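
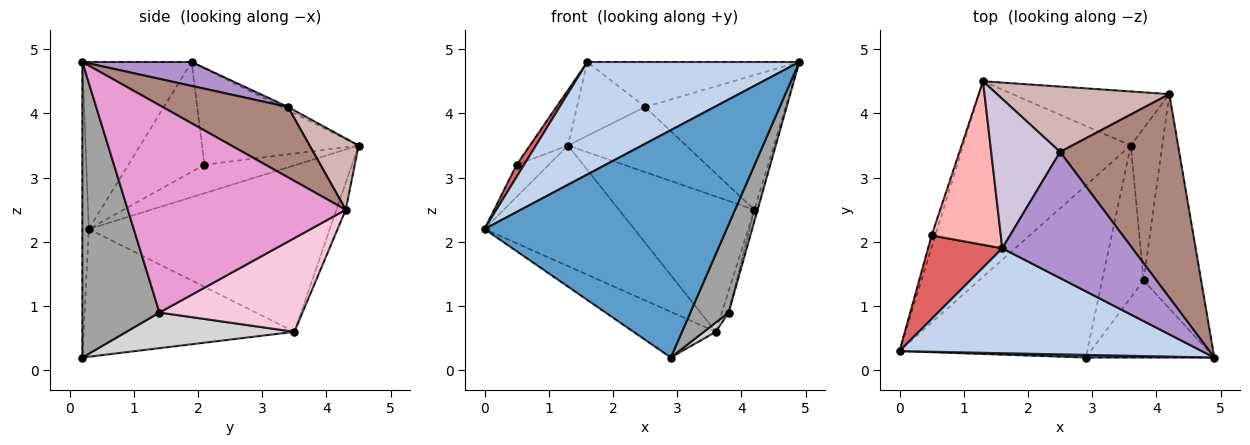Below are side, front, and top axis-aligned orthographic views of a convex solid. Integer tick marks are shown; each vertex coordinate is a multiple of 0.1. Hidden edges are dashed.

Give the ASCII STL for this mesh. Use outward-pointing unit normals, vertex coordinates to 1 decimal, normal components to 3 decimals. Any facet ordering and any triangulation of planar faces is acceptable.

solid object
 facet normal -0.027 -1.000 0.012
  outer loop
   vertex 2.9 0.2 0.2
   vertex 4.9 0.2 4.8
   vertex 0.0 0.3 2.2
  endloop
 endfacet
 facet normal -0.353 -0.684 0.638
  outer loop
   vertex 1.6 1.9 4.8
   vertex 0.0 0.3 2.2
   vertex 4.9 0.2 4.8
  endloop
 endfacet
 facet normal -0.645 0.401 -0.650
  outer loop
   vertex 3.6 3.5 0.6
   vertex 0.0 0.3 2.2
   vertex 1.3 4.5 3.5
  endloop
 endfacet
 facet normal -0.550 0.214 -0.808
  outer loop
   vertex 3.6 3.5 0.6
   vertex 2.9 0.2 0.2
   vertex 0.0 0.3 2.2
  endloop
 endfacet
 facet normal -0.064 0.927 -0.370
  outer loop
   vertex 3.6 3.5 0.6
   vertex 1.3 4.5 3.5
   vertex 4.2 4.3 2.5
  endloop
 endfacet
 facet normal -0.937 0.327 -0.121
  outer loop
   vertex 0.5 2.1 3.2
   vertex 1.3 4.5 3.5
   vertex 0.0 0.3 2.2
  endloop
 endfacet
 facet normal -0.826 -0.080 0.558
  outer loop
   vertex 0.5 2.1 3.2
   vertex 0.0 0.3 2.2
   vertex 1.6 1.9 4.8
  endloop
 endfacet
 facet normal -0.797 0.194 0.572
  outer loop
   vertex 0.5 2.1 3.2
   vertex 1.6 1.9 4.8
   vertex 1.3 4.5 3.5
  endloop
 endfacet
 facet normal 0.170 0.331 0.928
  outer loop
   vertex 2.5 3.4 4.1
   vertex 1.6 1.9 4.8
   vertex 4.9 0.2 4.8
  endloop
 endfacet
 facet normal -0.042 0.443 0.896
  outer loop
   vertex 2.5 3.4 4.1
   vertex 1.3 4.5 3.5
   vertex 1.6 1.9 4.8
  endloop
 endfacet
 facet normal 0.442 0.495 0.748
  outer loop
   vertex 2.5 3.4 4.1
   vertex 4.9 0.2 4.8
   vertex 4.2 4.3 2.5
  endloop
 endfacet
 facet normal 0.281 0.677 0.680
  outer loop
   vertex 2.5 3.4 4.1
   vertex 4.2 4.3 2.5
   vertex 1.3 4.5 3.5
  endloop
 endfacet
 facet normal 0.964 0.015 -0.267
  outer loop
   vertex 3.8 1.4 0.9
   vertex 4.2 4.3 2.5
   vertex 4.9 0.2 4.8
  endloop
 endfacet
 facet normal 0.947 0.045 -0.318
  outer loop
   vertex 3.8 1.4 0.9
   vertex 3.6 3.5 0.6
   vertex 4.2 4.3 2.5
  endloop
 endfacet
 facet normal 0.835 -0.414 -0.363
  outer loop
   vertex 3.8 1.4 0.9
   vertex 4.9 0.2 4.8
   vertex 2.9 0.2 0.2
  endloop
 endfacet
 facet normal 0.651 -0.046 -0.758
  outer loop
   vertex 3.8 1.4 0.9
   vertex 2.9 0.2 0.2
   vertex 3.6 3.5 0.6
  endloop
 endfacet
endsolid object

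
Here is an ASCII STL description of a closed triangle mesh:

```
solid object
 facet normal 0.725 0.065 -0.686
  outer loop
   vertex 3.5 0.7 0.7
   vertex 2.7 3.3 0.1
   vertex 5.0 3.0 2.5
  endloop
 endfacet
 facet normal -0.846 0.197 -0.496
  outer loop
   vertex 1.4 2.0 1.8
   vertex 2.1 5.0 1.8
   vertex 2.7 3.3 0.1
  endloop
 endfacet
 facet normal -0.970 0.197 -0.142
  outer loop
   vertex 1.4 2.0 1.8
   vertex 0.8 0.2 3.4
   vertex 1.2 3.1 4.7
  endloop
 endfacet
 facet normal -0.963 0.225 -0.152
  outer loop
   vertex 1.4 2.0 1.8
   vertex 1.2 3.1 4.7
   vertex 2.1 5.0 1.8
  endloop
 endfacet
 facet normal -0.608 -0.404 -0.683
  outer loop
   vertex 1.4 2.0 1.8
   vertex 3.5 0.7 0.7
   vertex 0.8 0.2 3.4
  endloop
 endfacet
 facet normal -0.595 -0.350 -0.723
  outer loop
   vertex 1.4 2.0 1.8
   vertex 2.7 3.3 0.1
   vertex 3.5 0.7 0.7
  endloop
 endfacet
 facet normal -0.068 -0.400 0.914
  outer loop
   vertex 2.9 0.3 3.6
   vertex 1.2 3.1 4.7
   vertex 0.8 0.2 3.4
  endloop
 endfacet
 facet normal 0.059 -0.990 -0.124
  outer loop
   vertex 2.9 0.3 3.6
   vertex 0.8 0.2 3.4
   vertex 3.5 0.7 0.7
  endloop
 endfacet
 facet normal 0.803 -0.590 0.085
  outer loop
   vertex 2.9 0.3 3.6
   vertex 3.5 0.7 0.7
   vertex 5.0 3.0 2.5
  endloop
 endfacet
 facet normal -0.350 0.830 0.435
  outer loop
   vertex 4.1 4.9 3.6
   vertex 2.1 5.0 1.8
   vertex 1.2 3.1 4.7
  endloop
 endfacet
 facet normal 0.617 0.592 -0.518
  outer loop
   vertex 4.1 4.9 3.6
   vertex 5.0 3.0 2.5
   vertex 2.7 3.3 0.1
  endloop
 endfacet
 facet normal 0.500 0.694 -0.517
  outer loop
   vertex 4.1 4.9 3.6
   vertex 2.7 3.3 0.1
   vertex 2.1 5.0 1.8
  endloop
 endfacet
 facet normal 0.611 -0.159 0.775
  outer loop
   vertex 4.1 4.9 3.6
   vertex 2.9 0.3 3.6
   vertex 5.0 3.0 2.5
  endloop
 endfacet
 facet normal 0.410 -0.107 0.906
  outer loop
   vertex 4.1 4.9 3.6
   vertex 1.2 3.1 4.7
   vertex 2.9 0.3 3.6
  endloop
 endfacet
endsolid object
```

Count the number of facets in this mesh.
14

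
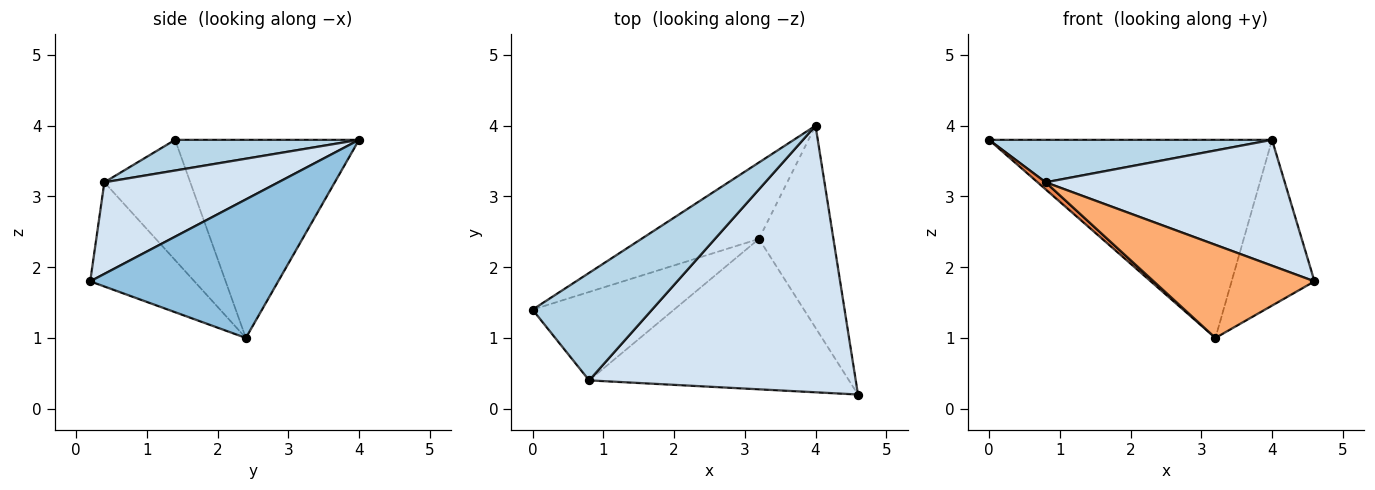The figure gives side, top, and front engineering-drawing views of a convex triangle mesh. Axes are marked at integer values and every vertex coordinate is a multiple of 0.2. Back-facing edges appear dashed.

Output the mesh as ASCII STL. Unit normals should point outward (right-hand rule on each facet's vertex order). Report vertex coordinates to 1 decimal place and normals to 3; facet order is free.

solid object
 facet normal -0.519 0.798 -0.308
  outer loop
   vertex 3.2 2.4 1.0
   vertex 0.0 1.4 3.8
   vertex 4.0 4.0 3.8
  endloop
 endfacet
 facet normal 0.821 0.362 -0.441
  outer loop
   vertex 3.2 2.4 1.0
   vertex 4.0 4.0 3.8
   vertex 4.6 0.2 1.8
  endloop
 endfacet
 facet normal 0.232 -0.357 0.905
  outer loop
   vertex 0.8 0.4 3.2
   vertex 4.0 4.0 3.8
   vertex 0.0 1.4 3.8
  endloop
 endfacet
 facet normal 0.297 -0.408 0.864
  outer loop
   vertex 0.8 0.4 3.2
   vertex 4.6 0.2 1.8
   vertex 4.0 4.0 3.8
  endloop
 endfacet
 facet normal -0.646 -0.061 -0.761
  outer loop
   vertex 0.8 0.4 3.2
   vertex 0.0 1.4 3.8
   vertex 3.2 2.4 1.0
  endloop
 endfacet
 facet normal -0.323 -0.498 -0.805
  outer loop
   vertex 0.8 0.4 3.2
   vertex 3.2 2.4 1.0
   vertex 4.6 0.2 1.8
  endloop
 endfacet
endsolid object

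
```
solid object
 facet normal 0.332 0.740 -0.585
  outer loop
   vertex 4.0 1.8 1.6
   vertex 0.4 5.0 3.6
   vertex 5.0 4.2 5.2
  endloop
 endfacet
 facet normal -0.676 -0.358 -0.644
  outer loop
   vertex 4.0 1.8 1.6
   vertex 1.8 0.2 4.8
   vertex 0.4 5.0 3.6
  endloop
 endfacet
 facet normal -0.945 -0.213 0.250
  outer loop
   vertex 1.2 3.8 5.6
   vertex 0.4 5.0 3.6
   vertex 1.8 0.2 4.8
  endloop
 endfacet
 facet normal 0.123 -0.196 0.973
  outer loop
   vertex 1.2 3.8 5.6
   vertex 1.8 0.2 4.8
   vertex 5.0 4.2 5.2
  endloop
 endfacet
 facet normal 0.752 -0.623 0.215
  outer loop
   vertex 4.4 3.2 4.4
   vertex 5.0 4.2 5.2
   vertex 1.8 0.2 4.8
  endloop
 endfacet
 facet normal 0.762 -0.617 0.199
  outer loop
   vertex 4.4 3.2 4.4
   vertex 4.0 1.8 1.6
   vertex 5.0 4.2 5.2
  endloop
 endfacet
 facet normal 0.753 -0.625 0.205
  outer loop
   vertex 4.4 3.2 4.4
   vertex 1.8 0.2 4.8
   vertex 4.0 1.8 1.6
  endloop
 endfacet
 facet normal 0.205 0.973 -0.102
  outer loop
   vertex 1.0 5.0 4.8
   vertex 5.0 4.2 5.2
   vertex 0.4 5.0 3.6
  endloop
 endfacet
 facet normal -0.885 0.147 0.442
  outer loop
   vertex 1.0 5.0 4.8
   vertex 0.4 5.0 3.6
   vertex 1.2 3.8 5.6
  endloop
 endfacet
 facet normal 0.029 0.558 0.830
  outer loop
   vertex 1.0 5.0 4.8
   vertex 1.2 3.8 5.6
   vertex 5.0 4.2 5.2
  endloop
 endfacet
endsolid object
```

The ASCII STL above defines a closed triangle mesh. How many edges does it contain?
15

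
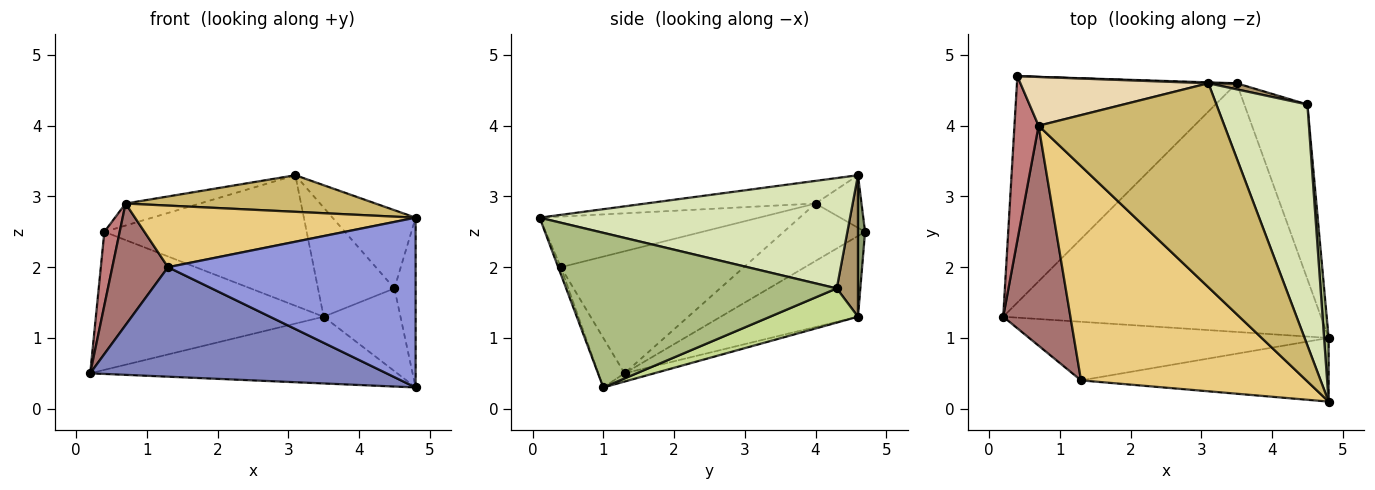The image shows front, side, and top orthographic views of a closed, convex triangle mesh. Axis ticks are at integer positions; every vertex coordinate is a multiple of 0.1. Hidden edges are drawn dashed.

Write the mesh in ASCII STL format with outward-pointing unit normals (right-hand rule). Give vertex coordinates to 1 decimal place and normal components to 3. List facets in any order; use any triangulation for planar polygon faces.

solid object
 facet normal -0.025 0.259 -0.966
  outer loop
   vertex 3.5 4.6 1.3
   vertex 4.8 1.0 0.3
   vertex 0.2 1.3 0.5
  endloop
 endfacet
 facet normal -0.078 -0.879 -0.470
  outer loop
   vertex 1.3 0.4 2.0
   vertex 0.2 1.3 0.5
   vertex 4.8 1.0 0.3
  endloop
 endfacet
 facet normal -0.010 -0.936 -0.351
  outer loop
   vertex 1.3 0.4 2.0
   vertex 4.8 1.0 0.3
   vertex 4.8 0.1 2.7
  endloop
 endfacet
 facet normal -0.299 0.497 -0.815
  outer loop
   vertex 0.4 4.7 2.5
   vertex 3.5 4.6 1.3
   vertex 0.2 1.3 0.5
  endloop
 endfacet
 facet normal 0.035 0.999 0.007
  outer loop
   vertex 0.4 4.7 2.5
   vertex 3.1 4.6 3.3
   vertex 3.5 4.6 1.3
  endloop
 endfacet
 facet normal 0.997 0.078 0.029
  outer loop
   vertex 4.5 4.3 1.7
   vertex 4.8 0.1 2.7
   vertex 4.8 1.0 0.3
  endloop
 endfacet
 facet normal 0.440 0.384 -0.812
  outer loop
   vertex 4.5 4.3 1.7
   vertex 4.8 1.0 0.3
   vertex 3.5 4.6 1.3
  endloop
 endfacet
 facet normal 0.755 0.202 0.623
  outer loop
   vertex 4.5 4.3 1.7
   vertex 3.1 4.6 3.3
   vertex 4.8 0.1 2.7
  endloop
 endfacet
 facet normal 0.267 0.962 0.053
  outer loop
   vertex 4.5 4.3 1.7
   vertex 3.5 4.6 1.3
   vertex 3.1 4.6 3.3
  endloop
 endfacet
 facet normal -0.119 -0.175 0.977
  outer loop
   vertex 0.7 4.0 2.9
   vertex 4.8 0.1 2.7
   vertex 3.1 4.6 3.3
  endloop
 endfacet
 facet normal -0.211 -0.270 0.939
  outer loop
   vertex 0.7 4.0 2.9
   vertex 1.3 0.4 2.0
   vertex 4.8 0.1 2.7
  endloop
 endfacet
 facet normal -0.247 0.399 0.883
  outer loop
   vertex 0.7 4.0 2.9
   vertex 3.1 4.6 3.3
   vertex 0.4 4.7 2.5
  endloop
 endfacet
 facet normal -0.846 -0.258 0.466
  outer loop
   vertex 0.7 4.0 2.9
   vertex 0.2 1.3 0.5
   vertex 1.3 0.4 2.0
  endloop
 endfacet
 facet normal -0.908 -0.171 0.382
  outer loop
   vertex 0.7 4.0 2.9
   vertex 0.4 4.7 2.5
   vertex 0.2 1.3 0.5
  endloop
 endfacet
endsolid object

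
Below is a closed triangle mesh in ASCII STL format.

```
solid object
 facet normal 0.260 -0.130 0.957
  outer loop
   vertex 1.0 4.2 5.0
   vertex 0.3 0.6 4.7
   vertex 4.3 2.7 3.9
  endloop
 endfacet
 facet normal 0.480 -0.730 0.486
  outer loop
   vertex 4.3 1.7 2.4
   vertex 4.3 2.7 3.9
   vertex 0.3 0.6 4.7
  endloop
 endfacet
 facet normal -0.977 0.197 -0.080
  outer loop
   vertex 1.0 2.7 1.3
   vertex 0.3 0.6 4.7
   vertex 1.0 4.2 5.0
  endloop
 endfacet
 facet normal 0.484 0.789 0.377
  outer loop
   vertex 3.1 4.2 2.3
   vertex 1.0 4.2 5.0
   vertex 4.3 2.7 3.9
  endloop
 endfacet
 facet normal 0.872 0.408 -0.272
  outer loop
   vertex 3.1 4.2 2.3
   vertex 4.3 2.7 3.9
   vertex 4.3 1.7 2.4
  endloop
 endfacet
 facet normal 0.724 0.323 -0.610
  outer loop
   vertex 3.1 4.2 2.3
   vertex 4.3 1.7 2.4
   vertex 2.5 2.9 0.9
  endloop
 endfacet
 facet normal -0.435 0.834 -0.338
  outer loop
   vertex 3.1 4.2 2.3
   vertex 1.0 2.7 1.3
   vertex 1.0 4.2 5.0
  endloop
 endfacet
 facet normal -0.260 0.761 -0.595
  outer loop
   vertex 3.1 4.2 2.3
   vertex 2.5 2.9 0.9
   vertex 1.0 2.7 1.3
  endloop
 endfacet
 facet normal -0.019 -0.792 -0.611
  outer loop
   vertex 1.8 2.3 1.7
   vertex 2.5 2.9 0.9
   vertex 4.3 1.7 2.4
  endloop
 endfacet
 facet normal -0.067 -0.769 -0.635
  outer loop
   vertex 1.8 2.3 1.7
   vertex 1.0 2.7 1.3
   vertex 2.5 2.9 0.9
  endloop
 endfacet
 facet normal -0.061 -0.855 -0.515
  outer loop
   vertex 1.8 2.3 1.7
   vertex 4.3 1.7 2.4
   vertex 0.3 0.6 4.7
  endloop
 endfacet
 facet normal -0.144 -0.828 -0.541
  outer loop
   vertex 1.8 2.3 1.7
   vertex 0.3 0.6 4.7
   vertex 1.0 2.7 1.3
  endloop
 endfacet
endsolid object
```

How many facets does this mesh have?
12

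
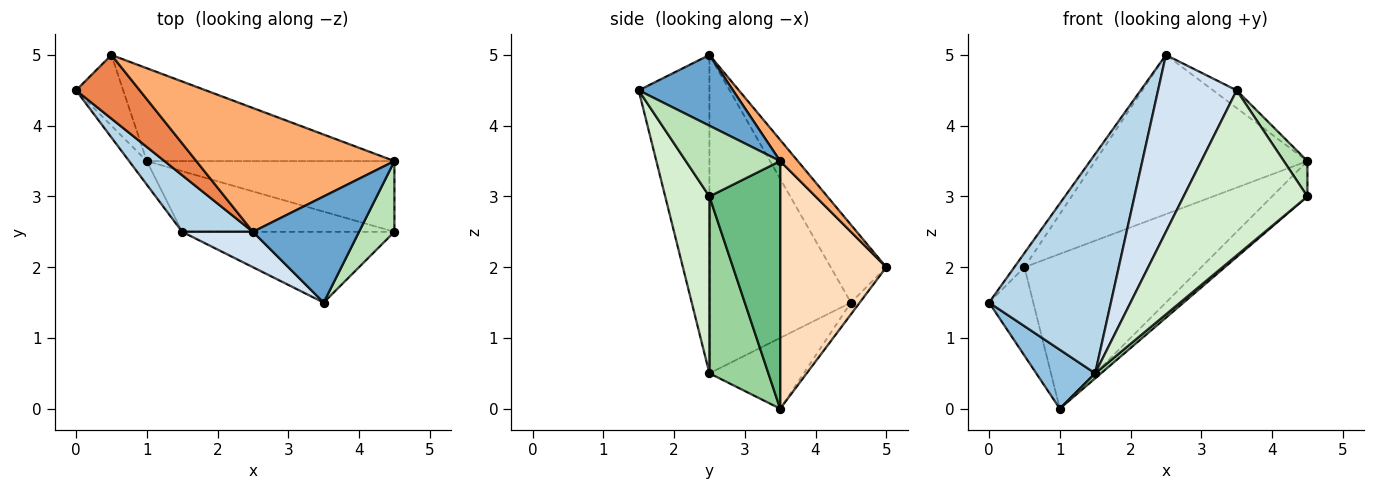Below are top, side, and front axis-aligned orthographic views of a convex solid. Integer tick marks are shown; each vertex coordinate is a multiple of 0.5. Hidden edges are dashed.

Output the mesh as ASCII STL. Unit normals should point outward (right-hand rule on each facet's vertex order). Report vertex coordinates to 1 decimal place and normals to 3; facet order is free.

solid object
 facet normal 0.549 0.137 0.824
  outer loop
   vertex 2.5 2.5 5.0
   vertex 3.5 1.5 4.5
   vertex 4.5 3.5 3.5
  endloop
 endfacet
 facet normal -0.830 -0.518 -0.207
  outer loop
   vertex 1.5 2.5 0.5
   vertex 0.0 4.5 1.5
   vertex 1.0 3.5 0.0
  endloop
 endfacet
 facet normal -0.747 -0.643 0.166
  outer loop
   vertex 1.5 2.5 0.5
   vertex 2.5 2.5 5.0
   vertex 0.0 4.5 1.5
  endloop
 endfacet
 facet normal -0.662 -0.735 0.147
  outer loop
   vertex 1.5 2.5 0.5
   vertex 3.5 1.5 4.5
   vertex 2.5 2.5 5.0
  endloop
 endfacet
 facet normal -0.766 0.139 0.627
  outer loop
   vertex 0.5 5.0 2.0
   vertex 0.0 4.5 1.5
   vertex 2.5 2.5 5.0
  endloop
 endfacet
 facet normal 0.066 0.788 0.613
  outer loop
   vertex 0.5 5.0 2.0
   vertex 2.5 2.5 5.0
   vertex 4.5 3.5 3.5
  endloop
 endfacet
 facet normal -0.154 0.772 -0.617
  outer loop
   vertex 0.5 5.0 2.0
   vertex 1.0 3.5 0.0
   vertex 0.0 4.5 1.5
  endloop
 endfacet
 facet normal 0.457 0.762 -0.457
  outer loop
   vertex 0.5 5.0 2.0
   vertex 4.5 3.5 3.5
   vertex 1.0 3.5 0.0
  endloop
 endfacet
 facet normal 0.667 0.333 -0.667
  outer loop
   vertex 4.5 2.5 3.0
   vertex 1.0 3.5 0.0
   vertex 4.5 3.5 3.5
  endloop
 endfacet
 facet normal 0.639 -0.064 -0.767
  outer loop
   vertex 4.5 2.5 3.0
   vertex 1.5 2.5 0.5
   vertex 1.0 3.5 0.0
  endloop
 endfacet
 facet normal 0.873 -0.218 0.436
  outer loop
   vertex 4.5 2.5 3.0
   vertex 4.5 3.5 3.5
   vertex 3.5 1.5 4.5
  endloop
 endfacet
 facet normal 0.312 -0.873 -0.374
  outer loop
   vertex 4.5 2.5 3.0
   vertex 3.5 1.5 4.5
   vertex 1.5 2.5 0.5
  endloop
 endfacet
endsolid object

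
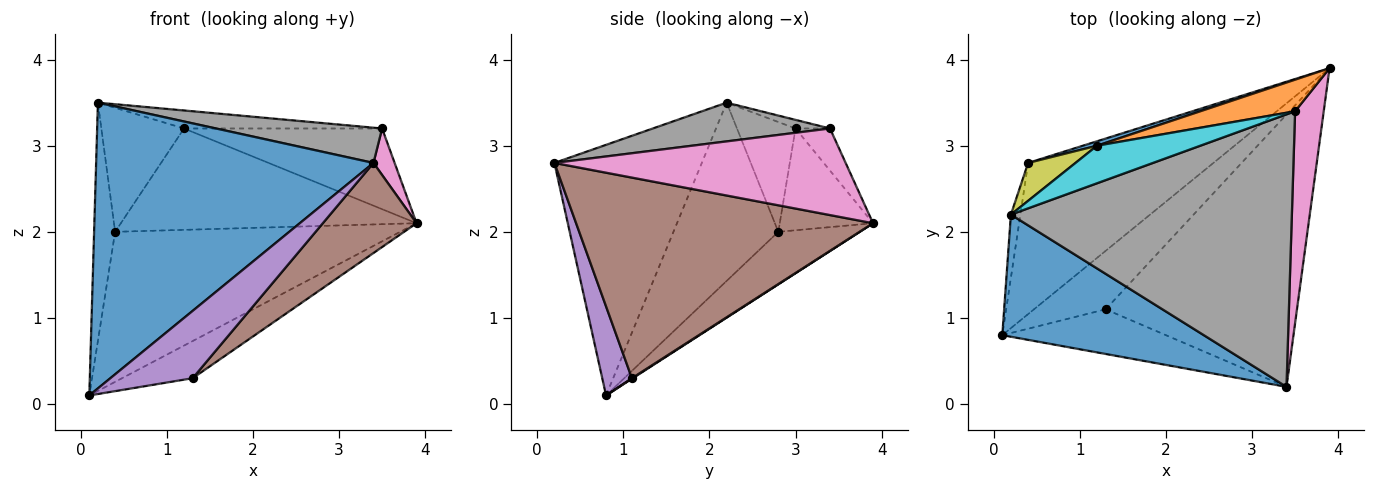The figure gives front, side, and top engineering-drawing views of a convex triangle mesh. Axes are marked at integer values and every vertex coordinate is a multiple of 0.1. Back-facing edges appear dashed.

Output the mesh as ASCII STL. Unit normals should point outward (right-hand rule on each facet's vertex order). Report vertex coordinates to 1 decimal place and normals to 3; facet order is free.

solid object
 facet normal -0.439 -0.826 0.353
  outer loop
   vertex 0.2 2.2 3.5
   vertex 0.1 0.8 0.1
   vertex 3.4 0.2 2.8
  endloop
 endfacet
 facet normal -0.197 0.691 -0.696
  outer loop
   vertex 0.4 2.8 2.0
   vertex 3.9 3.9 2.1
   vertex 0.1 0.8 0.1
  endloop
 endfacet
 facet normal -0.979 0.196 -0.052
  outer loop
   vertex 0.4 2.8 2.0
   vertex 0.1 0.8 0.1
   vertex 0.2 2.2 3.5
  endloop
 endfacet
 facet normal 0.007 0.536 -0.844
  outer loop
   vertex 1.3 1.1 0.3
   vertex 0.1 0.8 0.1
   vertex 3.9 3.9 2.1
  endloop
 endfacet
 facet normal 0.288 -0.798 -0.529
  outer loop
   vertex 1.3 1.1 0.3
   vertex 3.4 0.2 2.8
   vertex 0.1 0.8 0.1
  endloop
 endfacet
 facet normal 0.706 -0.223 -0.673
  outer loop
   vertex 1.3 1.1 0.3
   vertex 3.9 3.9 2.1
   vertex 3.4 0.2 2.8
  endloop
 endfacet
 facet normal 0.947 -0.069 0.313
  outer loop
   vertex 3.5 3.4 3.2
   vertex 3.4 0.2 2.8
   vertex 3.9 3.9 2.1
  endloop
 endfacet
 facet normal 0.136 -0.127 0.983
  outer loop
   vertex 3.5 3.4 3.2
   vertex 0.2 2.2 3.5
   vertex 3.4 0.2 2.8
  endloop
 endfacet
 facet normal -0.561 0.792 0.242
  outer loop
   vertex 1.2 3.0 3.2
   vertex 0.4 2.8 2.0
   vertex 0.2 2.2 3.5
  endloop
 endfacet
 facet normal -0.075 0.431 0.899
  outer loop
   vertex 1.2 3.0 3.2
   vertex 0.2 2.2 3.5
   vertex 3.5 3.4 3.2
  endloop
 endfacet
 facet normal -0.301 0.953 0.042
  outer loop
   vertex 1.2 3.0 3.2
   vertex 3.9 3.9 2.1
   vertex 0.4 2.8 2.0
  endloop
 endfacet
 facet normal -0.160 0.919 0.360
  outer loop
   vertex 1.2 3.0 3.2
   vertex 3.5 3.4 3.2
   vertex 3.9 3.9 2.1
  endloop
 endfacet
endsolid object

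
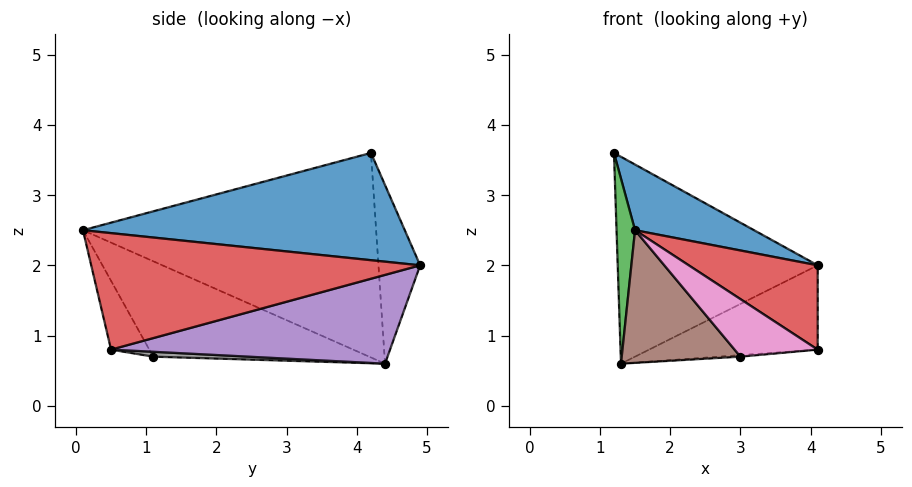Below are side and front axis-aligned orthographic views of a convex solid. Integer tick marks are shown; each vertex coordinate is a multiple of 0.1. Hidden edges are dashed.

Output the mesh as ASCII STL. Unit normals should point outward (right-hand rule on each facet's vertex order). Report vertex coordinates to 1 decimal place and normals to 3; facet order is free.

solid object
 facet normal 0.509 -0.188 0.840
  outer loop
   vertex 1.5 0.1 2.5
   vertex 4.1 4.9 2.0
   vertex 1.2 4.2 3.6
  endloop
 endfacet
 facet normal -0.204 0.977 0.058
  outer loop
   vertex 1.3 4.4 0.6
   vertex 1.2 4.2 3.6
   vertex 4.1 4.9 2.0
  endloop
 endfacet
 facet normal -0.997 -0.063 -0.037
  outer loop
   vertex 1.3 4.4 0.6
   vertex 1.5 0.1 2.5
   vertex 1.2 4.2 3.6
  endloop
 endfacet
 facet normal 0.557 -0.218 0.801
  outer loop
   vertex 4.1 0.5 0.8
   vertex 4.1 4.9 2.0
   vertex 1.5 0.1 2.5
  endloop
 endfacet
 facet normal 0.399 0.241 -0.885
  outer loop
   vertex 4.1 0.5 0.8
   vertex 1.3 4.4 0.6
   vertex 4.1 4.9 2.0
  endloop
 endfacet
 facet normal -0.620 -0.341 -0.706
  outer loop
   vertex 3.0 1.1 0.7
   vertex 1.5 0.1 2.5
   vertex 1.3 4.4 0.6
  endloop
 endfacet
 facet normal -0.318 -0.691 -0.649
  outer loop
   vertex 3.0 1.1 0.7
   vertex 4.1 0.5 0.8
   vertex 1.5 0.1 2.5
  endloop
 endfacet
 facet normal 0.103 0.023 -0.994
  outer loop
   vertex 3.0 1.1 0.7
   vertex 1.3 4.4 0.6
   vertex 4.1 0.5 0.8
  endloop
 endfacet
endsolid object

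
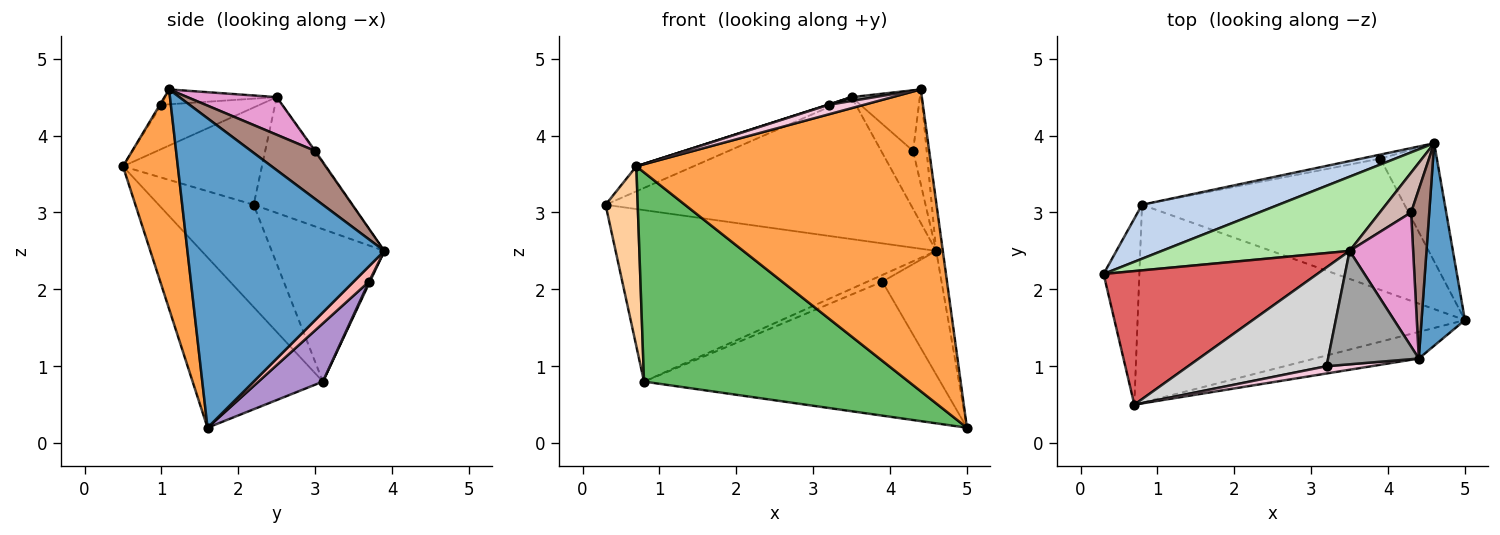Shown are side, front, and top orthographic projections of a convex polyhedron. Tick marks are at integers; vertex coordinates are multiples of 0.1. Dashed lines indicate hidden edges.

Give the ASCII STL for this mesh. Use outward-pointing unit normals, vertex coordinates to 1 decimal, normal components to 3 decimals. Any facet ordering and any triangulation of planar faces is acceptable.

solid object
 facet normal 0.990 0.033 0.139
  outer loop
   vertex 4.4 1.1 4.6
   vertex 5.0 1.6 0.2
   vertex 4.6 3.9 2.5
  endloop
 endfacet
 facet normal -0.318 0.904 0.285
  outer loop
   vertex 0.8 3.1 0.8
   vertex 0.3 2.2 3.1
   vertex 4.6 3.9 2.5
  endloop
 endfacet
 facet normal 0.182 -0.979 -0.086
  outer loop
   vertex 0.7 0.5 3.6
   vertex 5.0 1.6 0.2
   vertex 4.4 1.1 4.6
  endloop
 endfacet
 facet normal -0.899 -0.304 -0.314
  outer loop
   vertex 0.7 0.5 3.6
   vertex 0.3 2.2 3.1
   vertex 0.8 3.1 0.8
  endloop
 endfacet
 facet normal -0.337 -0.684 -0.647
  outer loop
   vertex 0.7 0.5 3.6
   vertex 0.8 3.1 0.8
   vertex 5.0 1.6 0.2
  endloop
 endfacet
 facet normal -0.275 0.852 0.445
  outer loop
   vertex 3.5 2.5 4.5
   vertex 4.6 3.9 2.5
   vertex 0.3 2.2 3.1
  endloop
 endfacet
 facet normal -0.408 0.168 0.897
  outer loop
   vertex 3.5 2.5 4.5
   vertex 0.3 2.2 3.1
   vertex 0.7 0.5 3.6
  endloop
 endfacet
 facet normal 0.185 0.711 -0.679
  outer loop
   vertex 3.9 3.7 2.1
   vertex 4.6 3.9 2.5
   vertex 5.0 1.6 0.2
  endloop
 endfacet
 facet normal 0.153 0.706 -0.691
  outer loop
   vertex 3.9 3.7 2.1
   vertex 5.0 1.6 0.2
   vertex 0.8 3.1 0.8
  endloop
 endfacet
 facet normal 0.052 0.854 -0.518
  outer loop
   vertex 3.9 3.7 2.1
   vertex 0.8 3.1 0.8
   vertex 4.6 3.9 2.5
  endloop
 endfacet
 facet normal 0.918 0.194 0.346
  outer loop
   vertex 4.3 3.0 3.8
   vertex 4.4 1.1 4.6
   vertex 4.6 3.9 2.5
  endloop
 endfacet
 facet normal -0.020 0.824 0.566
  outer loop
   vertex 4.3 3.0 3.8
   vertex 4.6 3.9 2.5
   vertex 3.5 2.5 4.5
  endloop
 endfacet
 facet normal 0.475 0.363 0.802
  outer loop
   vertex 4.3 3.0 3.8
   vertex 3.5 2.5 4.5
   vertex 4.4 1.1 4.6
  endloop
 endfacet
 facet normal -0.035 -0.795 0.605
  outer loop
   vertex 3.2 1.0 4.4
   vertex 0.7 0.5 3.6
   vertex 4.4 1.1 4.6
  endloop
 endfacet
 facet normal -0.162 -0.033 0.986
  outer loop
   vertex 3.2 1.0 4.4
   vertex 4.4 1.1 4.6
   vertex 3.5 2.5 4.5
  endloop
 endfacet
 facet normal -0.304 -0.003 0.953
  outer loop
   vertex 3.2 1.0 4.4
   vertex 3.5 2.5 4.5
   vertex 0.7 0.5 3.6
  endloop
 endfacet
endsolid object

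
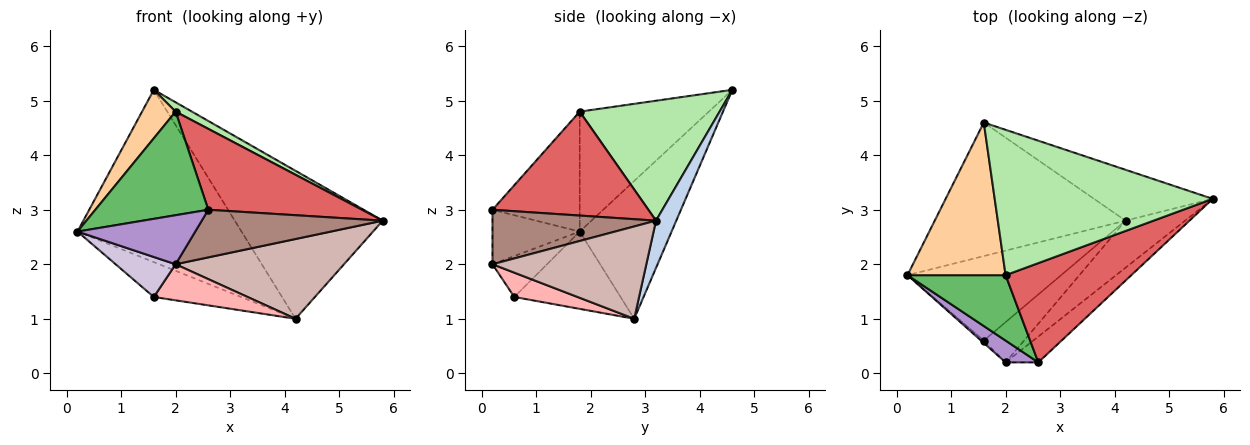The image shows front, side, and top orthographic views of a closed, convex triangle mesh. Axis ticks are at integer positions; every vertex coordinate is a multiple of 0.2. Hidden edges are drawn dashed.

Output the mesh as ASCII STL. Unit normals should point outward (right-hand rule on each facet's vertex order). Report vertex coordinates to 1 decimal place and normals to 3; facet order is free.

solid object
 facet normal -0.405 0.723 -0.560
  outer loop
   vertex 4.2 2.8 1.0
   vertex 0.2 1.8 2.6
   vertex 1.6 4.6 5.2
  endloop
 endfacet
 facet normal 0.128 0.938 -0.322
  outer loop
   vertex 4.2 2.8 1.0
   vertex 1.6 4.6 5.2
   vertex 5.8 3.2 2.8
  endloop
 endfacet
 facet normal -0.422 0.346 -0.838
  outer loop
   vertex 4.2 2.8 1.0
   vertex 1.6 0.6 1.4
   vertex 0.2 1.8 2.6
  endloop
 endfacet
 facet normal -0.759 -0.197 0.621
  outer loop
   vertex 2.0 1.8 4.8
   vertex 1.6 4.6 5.2
   vertex 0.2 1.8 2.6
  endloop
 endfacet
 facet normal -0.547 -0.708 0.447
  outer loop
   vertex 2.0 1.8 4.8
   vertex 0.2 1.8 2.6
   vertex 2.6 0.2 3.0
  endloop
 endfacet
 facet normal 0.481 -0.056 0.875
  outer loop
   vertex 2.0 1.8 4.8
   vertex 5.8 3.2 2.8
   vertex 1.6 4.6 5.2
  endloop
 endfacet
 facet normal 0.539 -0.532 0.653
  outer loop
   vertex 2.0 1.8 4.8
   vertex 2.6 0.2 3.0
   vertex 5.8 3.2 2.8
  endloop
 endfacet
 facet normal 0.410 -0.608 -0.679
  outer loop
   vertex 2.0 0.2 2.0
   vertex 1.6 0.6 1.4
   vertex 4.2 2.8 1.0
  endloop
 endfacet
 facet normal -0.561 -0.757 0.336
  outer loop
   vertex 2.0 0.2 2.0
   vertex 2.6 0.2 3.0
   vertex 0.2 1.8 2.6
  endloop
 endfacet
 facet normal -0.672 -0.739 -0.045
  outer loop
   vertex 2.0 0.2 2.0
   vertex 0.2 1.8 2.6
   vertex 1.6 0.6 1.4
  endloop
 endfacet
 facet normal 0.622 -0.688 -0.373
  outer loop
   vertex 2.0 0.2 2.0
   vertex 5.8 3.2 2.8
   vertex 2.6 0.2 3.0
  endloop
 endfacet
 facet normal 0.618 -0.677 -0.399
  outer loop
   vertex 2.0 0.2 2.0
   vertex 4.2 2.8 1.0
   vertex 5.8 3.2 2.8
  endloop
 endfacet
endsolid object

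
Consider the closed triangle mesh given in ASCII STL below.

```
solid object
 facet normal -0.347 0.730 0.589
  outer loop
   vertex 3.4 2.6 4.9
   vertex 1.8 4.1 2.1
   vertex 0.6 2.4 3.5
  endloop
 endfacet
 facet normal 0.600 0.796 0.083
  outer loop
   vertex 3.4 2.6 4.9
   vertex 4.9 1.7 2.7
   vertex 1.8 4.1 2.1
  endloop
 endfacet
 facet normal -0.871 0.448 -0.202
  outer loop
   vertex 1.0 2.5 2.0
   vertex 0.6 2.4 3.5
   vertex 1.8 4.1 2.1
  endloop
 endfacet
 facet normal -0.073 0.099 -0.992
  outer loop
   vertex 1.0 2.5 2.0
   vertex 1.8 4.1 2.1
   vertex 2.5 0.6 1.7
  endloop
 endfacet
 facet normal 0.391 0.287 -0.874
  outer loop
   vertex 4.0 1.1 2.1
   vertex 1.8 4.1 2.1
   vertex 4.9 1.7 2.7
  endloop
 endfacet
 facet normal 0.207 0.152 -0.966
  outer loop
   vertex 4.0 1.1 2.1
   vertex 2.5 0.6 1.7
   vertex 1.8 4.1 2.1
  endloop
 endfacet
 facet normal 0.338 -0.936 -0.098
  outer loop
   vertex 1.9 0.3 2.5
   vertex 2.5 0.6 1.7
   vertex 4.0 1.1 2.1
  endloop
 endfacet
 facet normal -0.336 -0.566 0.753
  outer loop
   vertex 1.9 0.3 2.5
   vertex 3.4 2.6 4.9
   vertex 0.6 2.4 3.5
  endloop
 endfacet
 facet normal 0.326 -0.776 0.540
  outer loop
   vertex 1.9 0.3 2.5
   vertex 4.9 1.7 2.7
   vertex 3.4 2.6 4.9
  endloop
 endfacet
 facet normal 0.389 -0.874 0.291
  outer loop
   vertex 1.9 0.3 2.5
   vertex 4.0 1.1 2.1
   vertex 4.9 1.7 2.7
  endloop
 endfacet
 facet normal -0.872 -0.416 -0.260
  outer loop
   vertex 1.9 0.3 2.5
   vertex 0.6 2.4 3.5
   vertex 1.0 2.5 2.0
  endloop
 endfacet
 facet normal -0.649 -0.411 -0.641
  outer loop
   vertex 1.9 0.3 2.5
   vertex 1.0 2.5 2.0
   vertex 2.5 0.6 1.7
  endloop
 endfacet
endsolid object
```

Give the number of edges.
18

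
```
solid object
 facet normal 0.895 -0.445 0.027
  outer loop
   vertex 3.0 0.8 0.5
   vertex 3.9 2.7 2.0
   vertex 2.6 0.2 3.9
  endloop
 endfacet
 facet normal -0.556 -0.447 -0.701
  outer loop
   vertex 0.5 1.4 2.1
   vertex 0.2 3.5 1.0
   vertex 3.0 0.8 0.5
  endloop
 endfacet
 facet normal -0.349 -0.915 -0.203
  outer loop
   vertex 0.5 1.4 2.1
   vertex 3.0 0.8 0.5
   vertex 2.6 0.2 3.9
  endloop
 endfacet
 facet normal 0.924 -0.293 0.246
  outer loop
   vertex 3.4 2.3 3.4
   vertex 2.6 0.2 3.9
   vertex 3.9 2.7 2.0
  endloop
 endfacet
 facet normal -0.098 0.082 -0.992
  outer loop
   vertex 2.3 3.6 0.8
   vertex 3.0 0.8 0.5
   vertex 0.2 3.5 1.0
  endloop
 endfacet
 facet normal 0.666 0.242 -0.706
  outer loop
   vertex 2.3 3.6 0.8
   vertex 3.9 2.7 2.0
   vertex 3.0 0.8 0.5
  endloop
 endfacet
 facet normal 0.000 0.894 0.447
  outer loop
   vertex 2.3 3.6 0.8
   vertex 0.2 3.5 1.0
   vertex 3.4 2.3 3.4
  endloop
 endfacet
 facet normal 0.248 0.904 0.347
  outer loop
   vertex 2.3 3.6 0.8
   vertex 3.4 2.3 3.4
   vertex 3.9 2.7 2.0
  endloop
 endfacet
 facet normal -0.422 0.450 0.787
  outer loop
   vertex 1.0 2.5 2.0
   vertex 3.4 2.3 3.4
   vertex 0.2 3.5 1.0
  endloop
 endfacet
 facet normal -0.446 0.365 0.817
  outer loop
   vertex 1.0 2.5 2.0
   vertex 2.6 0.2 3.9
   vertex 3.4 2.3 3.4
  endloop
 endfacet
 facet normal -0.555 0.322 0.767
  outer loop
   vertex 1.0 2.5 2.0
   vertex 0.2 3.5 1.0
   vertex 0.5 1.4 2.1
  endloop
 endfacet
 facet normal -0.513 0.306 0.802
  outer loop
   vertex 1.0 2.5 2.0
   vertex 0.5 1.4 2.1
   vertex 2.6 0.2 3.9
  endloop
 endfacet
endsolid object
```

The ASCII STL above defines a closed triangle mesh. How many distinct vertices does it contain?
8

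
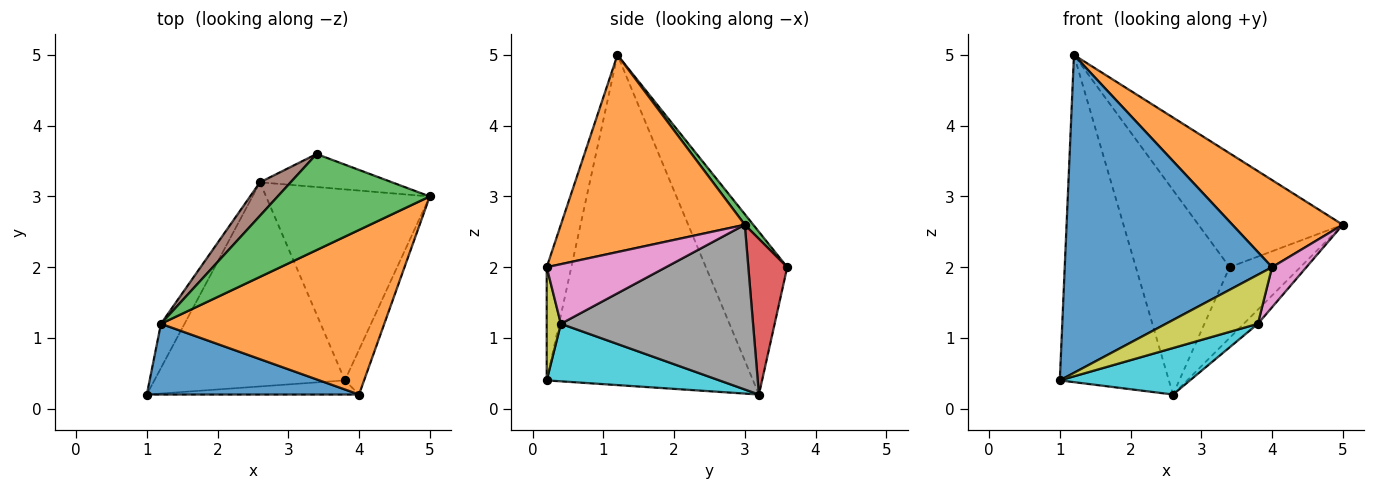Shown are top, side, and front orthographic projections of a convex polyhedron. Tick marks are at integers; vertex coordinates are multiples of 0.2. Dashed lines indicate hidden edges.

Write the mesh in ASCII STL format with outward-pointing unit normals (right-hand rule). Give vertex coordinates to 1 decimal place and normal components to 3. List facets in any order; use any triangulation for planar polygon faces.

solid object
 facet normal -0.115 -0.970 0.216
  outer loop
   vertex 1.2 1.2 5.0
   vertex 1.0 0.2 0.4
   vertex 4.0 0.2 2.0
  endloop
 endfacet
 facet normal 0.615 -0.369 0.697
  outer loop
   vertex 1.2 1.2 5.0
   vertex 4.0 0.2 2.0
   vertex 5.0 3.0 2.6
  endloop
 endfacet
 facet normal 0.045 0.764 0.644
  outer loop
   vertex 3.4 3.6 2.0
   vertex 1.2 1.2 5.0
   vertex 5.0 3.0 2.6
  endloop
 endfacet
 facet normal 0.446 0.811 -0.378
  outer loop
   vertex 2.6 3.2 0.2
   vertex 3.4 3.6 2.0
   vertex 5.0 3.0 2.6
  endloop
 endfacet
 facet normal -0.882 0.466 -0.063
  outer loop
   vertex 2.6 3.2 0.2
   vertex 1.0 0.2 0.4
   vertex 1.2 1.2 5.0
  endloop
 endfacet
 facet normal -0.651 0.750 0.123
  outer loop
   vertex 2.6 3.2 0.2
   vertex 1.2 1.2 5.0
   vertex 3.4 3.6 2.0
  endloop
 endfacet
 facet normal 0.918 -0.264 -0.296
  outer loop
   vertex 3.8 0.4 1.2
   vertex 5.0 3.0 2.6
   vertex 4.0 0.2 2.0
  endloop
 endfacet
 facet normal 0.708 0.052 -0.704
  outer loop
   vertex 3.8 0.4 1.2
   vertex 2.6 3.2 0.2
   vertex 5.0 3.0 2.6
  endloop
 endfacet
 facet normal 0.146 -0.950 -0.274
  outer loop
   vertex 3.8 0.4 1.2
   vertex 4.0 0.2 2.0
   vertex 1.0 0.2 0.4
  endloop
 endfacet
 facet normal 0.282 -0.213 -0.935
  outer loop
   vertex 3.8 0.4 1.2
   vertex 1.0 0.2 0.4
   vertex 2.6 3.2 0.2
  endloop
 endfacet
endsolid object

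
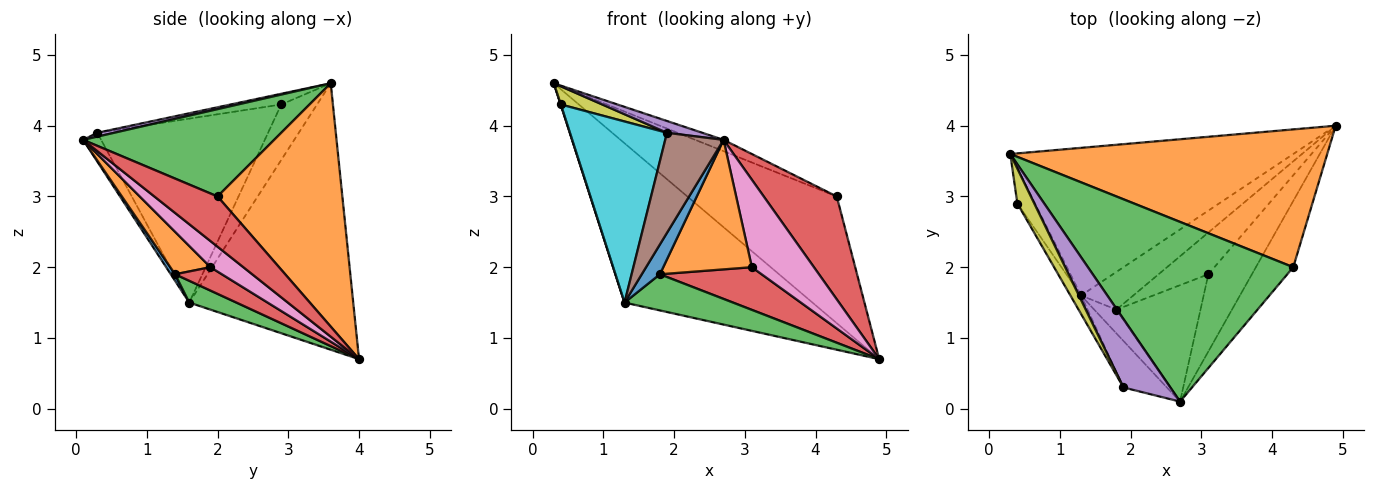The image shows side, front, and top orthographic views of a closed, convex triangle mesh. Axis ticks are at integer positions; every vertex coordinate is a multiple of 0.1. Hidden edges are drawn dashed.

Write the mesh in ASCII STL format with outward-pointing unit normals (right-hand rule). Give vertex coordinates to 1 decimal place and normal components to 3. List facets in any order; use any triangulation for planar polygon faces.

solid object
 facet normal -0.539 0.618 -0.572
  outer loop
   vertex 1.3 1.6 1.5
   vertex 0.3 3.6 4.6
   vertex 4.9 4.0 0.7
  endloop
 endfacet
 facet normal 0.492 0.589 0.641
  outer loop
   vertex 4.3 2.0 3.0
   vertex 4.9 4.0 0.7
   vertex 0.3 3.6 4.6
  endloop
 endfacet
 facet normal 0.391 0.058 0.919
  outer loop
   vertex 4.3 2.0 3.0
   vertex 0.3 3.6 4.6
   vertex 2.7 0.1 3.8
  endloop
 endfacet
 facet normal 0.588 -0.680 -0.438
  outer loop
   vertex 4.3 2.0 3.0
   vertex 2.7 0.1 3.8
   vertex 4.9 4.0 0.7
  endloop
 endfacet
 facet normal 0.080 -0.169 0.982
  outer loop
   vertex 1.9 0.3 3.9
   vertex 2.7 0.1 3.8
   vertex 0.3 3.6 4.6
  endloop
 endfacet
 facet normal -0.269 -0.873 -0.406
  outer loop
   vertex 1.9 0.3 3.9
   vertex 1.3 1.6 1.5
   vertex 2.7 0.1 3.8
  endloop
 endfacet
 facet normal 0.369 -0.697 -0.615
  outer loop
   vertex 3.1 1.9 2.0
   vertex 4.9 4.0 0.7
   vertex 2.7 0.1 3.8
  endloop
 endfacet
 facet normal -0.953 -0.006 -0.303
  outer loop
   vertex 0.4 2.9 4.3
   vertex 0.3 3.6 4.6
   vertex 1.3 1.6 1.5
  endloop
 endfacet
 facet normal -0.490 -0.402 0.774
  outer loop
   vertex 0.4 2.9 4.3
   vertex 1.9 0.3 3.9
   vertex 0.3 3.6 4.6
  endloop
 endfacet
 facet normal -0.868 -0.493 -0.050
  outer loop
   vertex 0.4 2.9 4.3
   vertex 1.3 1.6 1.5
   vertex 1.9 0.3 3.9
  endloop
 endfacet
 facet normal 0.182 -0.769 -0.613
  outer loop
   vertex 1.8 1.4 1.9
   vertex 2.7 0.1 3.8
   vertex 1.3 1.6 1.5
  endloop
 endfacet
 facet normal 0.320 -0.705 -0.634
  outer loop
   vertex 1.8 1.4 1.9
   vertex 3.1 1.9 2.0
   vertex 2.7 0.1 3.8
  endloop
 endfacet
 facet normal 0.288 -0.663 -0.691
  outer loop
   vertex 1.8 1.4 1.9
   vertex 1.3 1.6 1.5
   vertex 4.9 4.0 0.7
  endloop
 endfacet
 facet normal 0.312 -0.679 -0.664
  outer loop
   vertex 1.8 1.4 1.9
   vertex 4.9 4.0 0.7
   vertex 3.1 1.9 2.0
  endloop
 endfacet
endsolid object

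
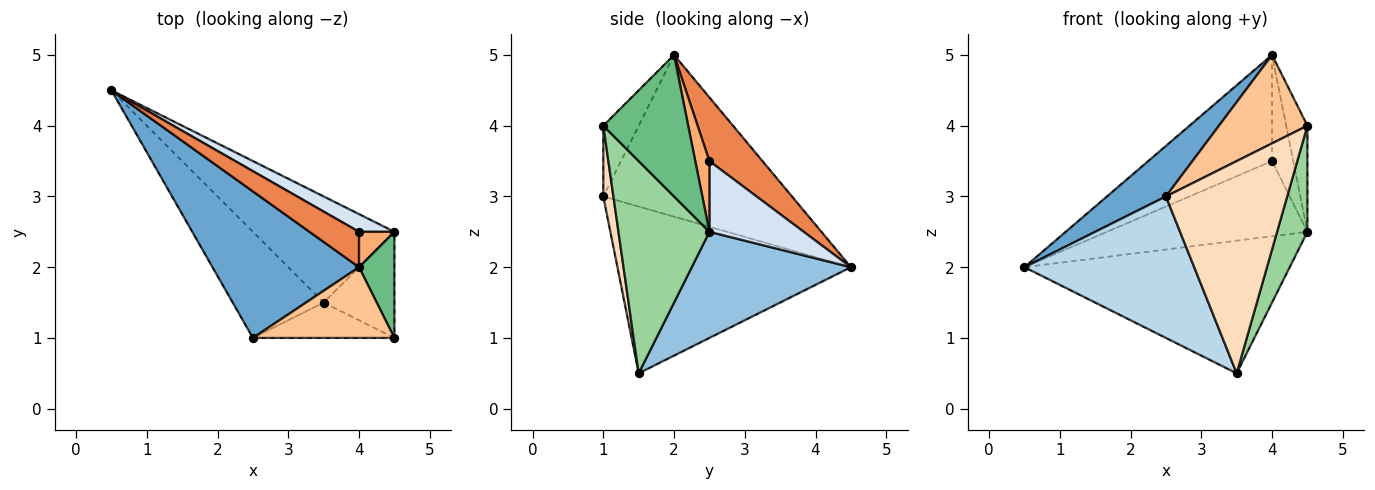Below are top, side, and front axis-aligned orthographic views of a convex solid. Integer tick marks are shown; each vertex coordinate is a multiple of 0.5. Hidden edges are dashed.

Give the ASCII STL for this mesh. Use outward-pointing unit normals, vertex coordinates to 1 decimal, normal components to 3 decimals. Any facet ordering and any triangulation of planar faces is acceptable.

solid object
 facet normal -0.722 -0.226 0.654
  outer loop
   vertex 4.0 2.0 5.0
   vertex 0.5 4.5 2.0
   vertex 2.5 1.0 3.0
  endloop
 endfacet
 facet normal 0.424 0.707 -0.566
  outer loop
   vertex 3.5 1.5 0.5
   vertex 0.5 4.5 2.0
   vertex 4.5 2.5 2.5
  endloop
 endfacet
 facet normal -0.740 -0.538 -0.404
  outer loop
   vertex 3.5 1.5 0.5
   vertex 2.5 1.0 3.0
   vertex 0.5 4.5 2.0
  endloop
 endfacet
 facet normal 0.416 0.885 0.208
  outer loop
   vertex 4.0 2.5 3.5
   vertex 4.5 2.5 2.5
   vertex 0.5 4.5 2.0
  endloop
 endfacet
 facet normal 0.377 0.879 0.293
  outer loop
   vertex 4.0 2.5 3.5
   vertex 0.5 4.5 2.0
   vertex 4.0 2.0 5.0
  endloop
 endfacet
 facet normal 0.535 0.802 0.267
  outer loop
   vertex 4.0 2.5 3.5
   vertex 4.0 2.0 5.0
   vertex 4.5 2.5 2.5
  endloop
 endfacet
 facet normal -0.298 -0.745 0.596
  outer loop
   vertex 4.5 1.0 4.0
   vertex 4.0 2.0 5.0
   vertex 2.5 1.0 3.0
  endloop
 endfacet
 facet normal 0.082 -0.983 -0.164
  outer loop
   vertex 4.5 1.0 4.0
   vertex 2.5 1.0 3.0
   vertex 3.5 1.5 0.5
  endloop
 endfacet
 facet normal 0.943 0.236 0.236
  outer loop
   vertex 4.5 1.0 4.0
   vertex 4.5 2.5 2.5
   vertex 4.0 2.0 5.0
  endloop
 endfacet
 facet normal 0.905 -0.302 -0.302
  outer loop
   vertex 4.5 1.0 4.0
   vertex 3.5 1.5 0.5
   vertex 4.5 2.5 2.5
  endloop
 endfacet
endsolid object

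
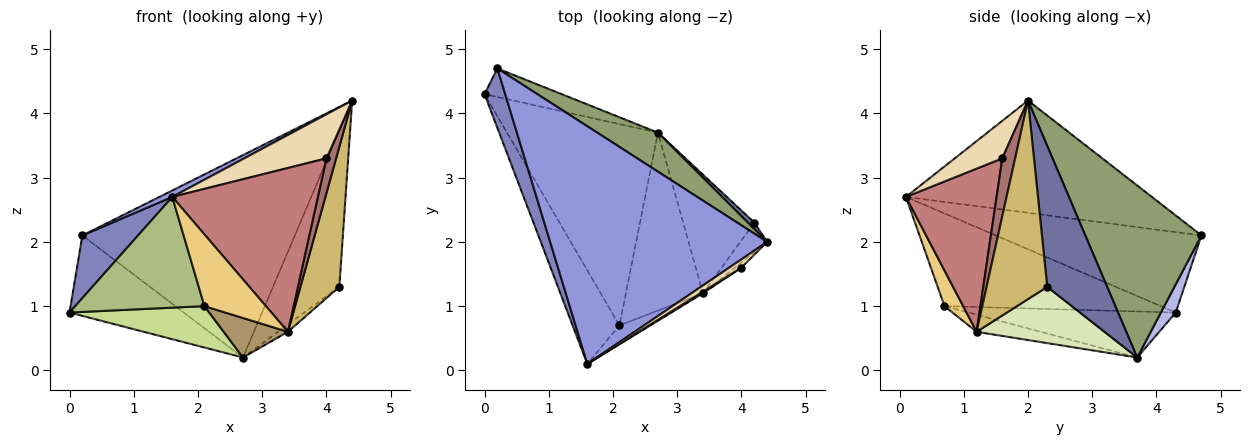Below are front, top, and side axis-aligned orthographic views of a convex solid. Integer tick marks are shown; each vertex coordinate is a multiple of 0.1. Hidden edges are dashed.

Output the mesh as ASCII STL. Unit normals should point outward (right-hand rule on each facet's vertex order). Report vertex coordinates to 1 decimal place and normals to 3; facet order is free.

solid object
 facet normal 0.670 0.742 0.031
  outer loop
   vertex 4.2 2.3 1.3
   vertex 2.7 3.7 0.2
   vertex 4.4 2.0 4.2
  endloop
 endfacet
 facet normal -0.937 -0.254 0.241
  outer loop
   vertex 0.2 4.7 2.1
   vertex 0.0 4.3 0.9
   vertex 1.6 0.1 2.7
  endloop
 endfacet
 facet normal -0.459 -0.024 0.888
  outer loop
   vertex 0.2 4.7 2.1
   vertex 1.6 0.1 2.7
   vertex 4.4 2.0 4.2
  endloop
 endfacet
 facet normal 0.122 0.935 -0.332
  outer loop
   vertex 0.2 4.7 2.1
   vertex 2.7 3.7 0.2
   vertex 0.0 4.3 0.9
  endloop
 endfacet
 facet normal 0.473 0.865 0.167
  outer loop
   vertex 0.2 4.7 2.1
   vertex 4.4 2.0 4.2
   vertex 2.7 3.7 0.2
  endloop
 endfacet
 facet normal -0.788 -0.471 -0.398
  outer loop
   vertex 2.1 0.7 1.0
   vertex 1.6 0.1 2.7
   vertex 0.0 4.3 0.9
  endloop
 endfacet
 facet normal -0.286 -0.193 -0.939
  outer loop
   vertex 2.1 0.7 1.0
   vertex 0.0 4.3 0.9
   vertex 2.7 3.7 0.2
  endloop
 endfacet
 facet normal 0.619 0.048 -0.784
  outer loop
   vertex 3.4 1.2 0.6
   vertex 2.7 3.7 0.2
   vertex 4.2 2.3 1.3
  endloop
 endfacet
 facet normal -0.212 -0.212 -0.954
  outer loop
   vertex 3.4 1.2 0.6
   vertex 2.1 0.7 1.0
   vertex 2.7 3.7 0.2
  endloop
 endfacet
 facet normal 0.836 -0.536 -0.113
  outer loop
   vertex 3.4 1.2 0.6
   vertex 4.2 2.3 1.3
   vertex 4.4 2.0 4.2
  endloop
 endfacet
 facet normal 0.282 -0.928 -0.245
  outer loop
   vertex 3.4 1.2 0.6
   vertex 1.6 0.1 2.7
   vertex 2.1 0.7 1.0
  endloop
 endfacet
 facet normal 0.494 -0.855 0.160
  outer loop
   vertex 4.0 1.6 3.3
   vertex 4.4 2.0 4.2
   vertex 1.6 0.1 2.7
  endloop
 endfacet
 facet normal 0.797 -0.598 -0.089
  outer loop
   vertex 4.0 1.6 3.3
   vertex 3.4 1.2 0.6
   vertex 4.4 2.0 4.2
  endloop
 endfacet
 facet normal 0.528 -0.849 0.008
  outer loop
   vertex 4.0 1.6 3.3
   vertex 1.6 0.1 2.7
   vertex 3.4 1.2 0.6
  endloop
 endfacet
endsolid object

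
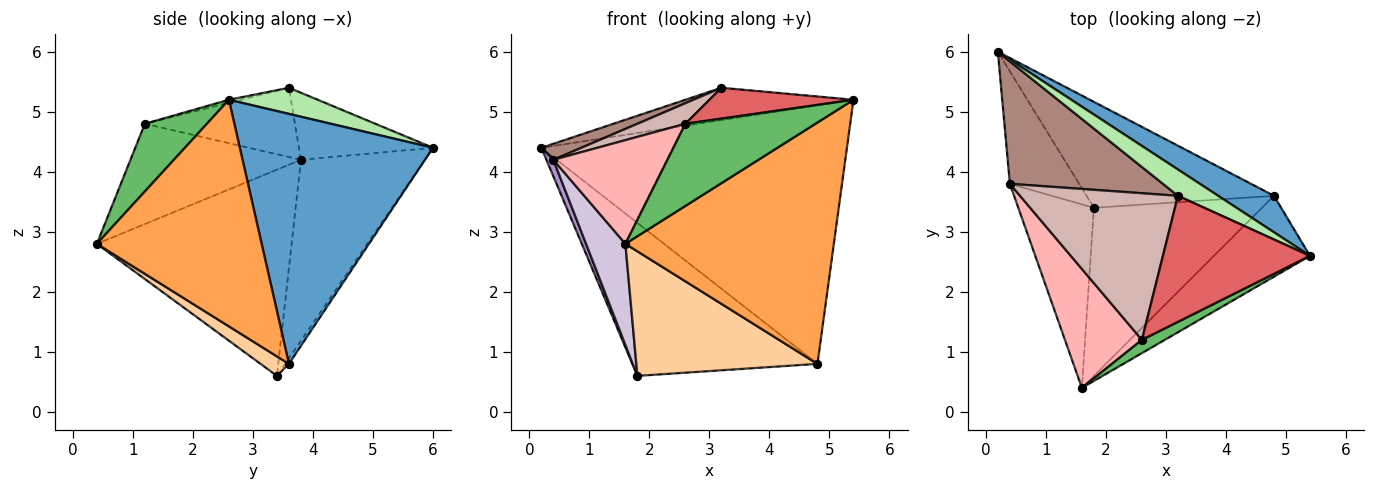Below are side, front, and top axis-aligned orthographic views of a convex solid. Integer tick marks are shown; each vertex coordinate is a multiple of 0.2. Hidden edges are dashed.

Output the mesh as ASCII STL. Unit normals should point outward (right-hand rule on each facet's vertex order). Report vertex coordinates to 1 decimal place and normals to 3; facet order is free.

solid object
 facet normal 0.531 0.839 0.118
  outer loop
   vertex 4.8 3.6 0.8
   vertex 0.2 6.0 4.4
   vertex 5.4 2.6 5.2
  endloop
 endfacet
 facet normal -0.017 0.822 -0.569
  outer loop
   vertex 4.8 3.6 0.8
   vertex 1.8 3.4 0.6
   vertex 0.2 6.0 4.4
  endloop
 endfacet
 facet normal 0.600 -0.759 -0.254
  outer loop
   vertex 4.8 3.6 0.8
   vertex 5.4 2.6 5.2
   vertex 1.6 0.4 2.8
  endloop
 endfacet
 facet normal 0.093 -0.593 -0.800
  outer loop
   vertex 4.8 3.6 0.8
   vertex 1.6 0.4 2.8
   vertex 1.8 3.4 0.6
  endloop
 endfacet
 facet normal 0.426 -0.893 0.144
  outer loop
   vertex 2.6 1.2 4.8
   vertex 1.6 0.4 2.8
   vertex 5.4 2.6 5.2
  endloop
 endfacet
 facet normal 0.379 0.718 0.584
  outer loop
   vertex 3.2 3.6 5.4
   vertex 5.4 2.6 5.2
   vertex 0.2 6.0 4.4
  endloop
 endfacet
 facet normal -0.020 -0.238 0.971
  outer loop
   vertex 3.2 3.6 5.4
   vertex 2.6 1.2 4.8
   vertex 5.4 2.6 5.2
  endloop
 endfacet
 facet normal -0.701 -0.469 0.538
  outer loop
   vertex 0.4 3.8 4.2
   vertex 1.6 0.4 2.8
   vertex 2.6 1.2 4.8
  endloop
 endfacet
 facet normal -0.933 -0.052 -0.357
  outer loop
   vertex 0.4 3.8 4.2
   vertex 0.2 6.0 4.4
   vertex 1.8 3.4 0.6
  endloop
 endfacet
 facet normal -0.922 -0.186 -0.338
  outer loop
   vertex 0.4 3.8 4.2
   vertex 1.8 3.4 0.6
   vertex 1.6 0.4 2.8
  endloop
 endfacet
 facet normal -0.398 -0.119 0.910
  outer loop
   vertex 0.4 3.8 4.2
   vertex 3.2 3.6 5.4
   vertex 0.2 6.0 4.4
  endloop
 endfacet
 facet normal -0.398 -0.127 0.908
  outer loop
   vertex 0.4 3.8 4.2
   vertex 2.6 1.2 4.8
   vertex 3.2 3.6 5.4
  endloop
 endfacet
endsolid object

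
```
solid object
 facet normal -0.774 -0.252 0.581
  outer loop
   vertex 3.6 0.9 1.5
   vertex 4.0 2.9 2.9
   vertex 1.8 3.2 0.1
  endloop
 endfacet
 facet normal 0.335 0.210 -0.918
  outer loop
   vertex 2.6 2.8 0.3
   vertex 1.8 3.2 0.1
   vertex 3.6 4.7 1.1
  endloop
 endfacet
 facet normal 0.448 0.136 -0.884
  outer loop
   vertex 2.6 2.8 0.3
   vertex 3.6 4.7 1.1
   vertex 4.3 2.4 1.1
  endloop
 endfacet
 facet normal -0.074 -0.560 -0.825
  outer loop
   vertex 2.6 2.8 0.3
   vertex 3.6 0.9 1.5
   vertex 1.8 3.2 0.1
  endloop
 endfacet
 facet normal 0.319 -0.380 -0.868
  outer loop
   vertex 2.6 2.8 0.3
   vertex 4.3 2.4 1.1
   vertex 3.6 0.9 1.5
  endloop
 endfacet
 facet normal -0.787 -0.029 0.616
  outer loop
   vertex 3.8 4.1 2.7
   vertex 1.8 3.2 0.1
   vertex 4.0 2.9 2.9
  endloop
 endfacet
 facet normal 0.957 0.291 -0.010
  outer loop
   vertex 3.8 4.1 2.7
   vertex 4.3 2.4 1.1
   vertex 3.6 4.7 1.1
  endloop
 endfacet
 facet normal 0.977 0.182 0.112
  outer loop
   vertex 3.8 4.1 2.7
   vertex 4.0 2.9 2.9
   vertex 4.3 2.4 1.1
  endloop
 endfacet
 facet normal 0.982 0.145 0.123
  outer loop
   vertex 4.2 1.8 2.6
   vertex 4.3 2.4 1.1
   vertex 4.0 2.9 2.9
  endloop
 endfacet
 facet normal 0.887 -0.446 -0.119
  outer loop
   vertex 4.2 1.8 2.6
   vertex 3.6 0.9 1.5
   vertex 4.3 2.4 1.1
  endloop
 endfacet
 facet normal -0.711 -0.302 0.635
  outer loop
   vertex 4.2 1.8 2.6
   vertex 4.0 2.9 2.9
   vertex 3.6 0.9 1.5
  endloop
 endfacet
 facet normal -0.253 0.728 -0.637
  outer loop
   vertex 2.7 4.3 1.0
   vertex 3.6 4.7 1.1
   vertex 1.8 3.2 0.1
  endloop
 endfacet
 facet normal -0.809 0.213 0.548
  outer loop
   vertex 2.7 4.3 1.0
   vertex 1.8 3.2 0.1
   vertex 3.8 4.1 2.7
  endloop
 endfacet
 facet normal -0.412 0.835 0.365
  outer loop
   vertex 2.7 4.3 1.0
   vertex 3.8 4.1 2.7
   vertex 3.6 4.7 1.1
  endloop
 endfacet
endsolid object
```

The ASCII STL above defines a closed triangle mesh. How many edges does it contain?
21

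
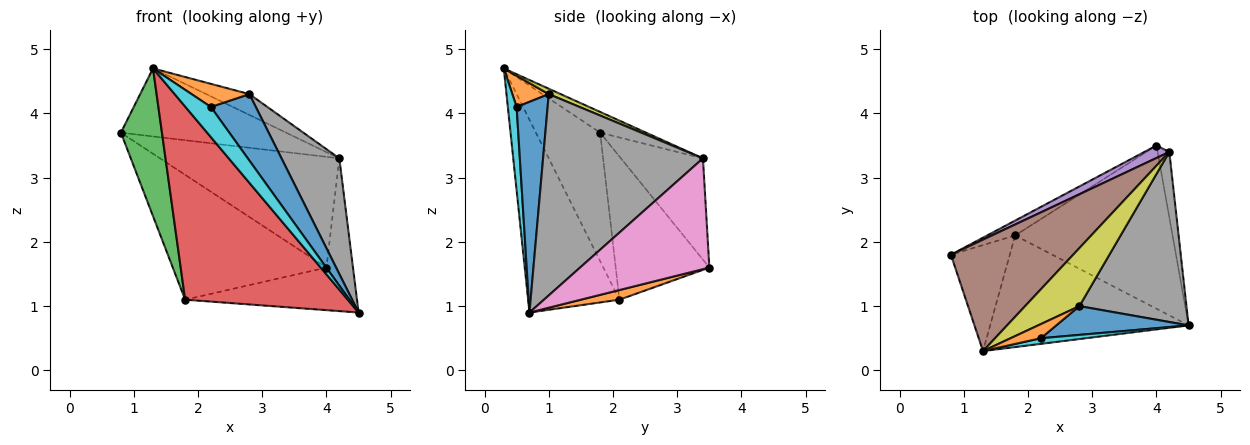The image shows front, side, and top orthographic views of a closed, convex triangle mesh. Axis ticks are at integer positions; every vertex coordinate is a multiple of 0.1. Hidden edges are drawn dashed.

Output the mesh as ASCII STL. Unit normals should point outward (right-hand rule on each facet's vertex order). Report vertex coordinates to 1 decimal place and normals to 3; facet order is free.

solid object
 facet normal -0.518 0.850 -0.101
  outer loop
   vertex 1.8 2.1 1.1
   vertex 0.8 1.8 3.7
   vertex 4.0 3.5 1.6
  endloop
 endfacet
 facet normal 0.059 0.252 -0.966
  outer loop
   vertex 1.8 2.1 1.1
   vertex 4.0 3.5 1.6
   vertex 4.5 0.7 0.9
  endloop
 endfacet
 facet normal -0.786 -0.502 -0.360
  outer loop
   vertex 1.8 2.1 1.1
   vertex 1.3 0.3 4.7
   vertex 0.8 1.8 3.7
  endloop
 endfacet
 facet normal -0.437 -0.779 -0.450
  outer loop
   vertex 1.8 2.1 1.1
   vertex 4.5 0.7 0.9
   vertex 1.3 0.3 4.7
  endloop
 endfacet
 facet normal -0.414 0.905 0.102
  outer loop
   vertex 4.2 3.4 3.3
   vertex 4.0 3.5 1.6
   vertex 0.8 1.8 3.7
  endloop
 endfacet
 facet normal -0.143 0.515 0.845
  outer loop
   vertex 4.2 3.4 3.3
   vertex 0.8 1.8 3.7
   vertex 1.3 0.3 4.7
  endloop
 endfacet
 facet normal 0.974 0.200 -0.103
  outer loop
   vertex 4.2 3.4 3.3
   vertex 4.5 0.7 0.9
   vertex 4.0 3.5 1.6
  endloop
 endfacet
 facet normal 0.841 -0.304 0.447
  outer loop
   vertex 2.8 1.0 4.3
   vertex 4.5 0.7 0.9
   vertex 4.2 3.4 3.3
  endloop
 endfacet
 facet normal 0.093 0.336 0.937
  outer loop
   vertex 2.8 1.0 4.3
   vertex 4.2 3.4 3.3
   vertex 1.3 0.3 4.7
  endloop
 endfacet
 facet normal 0.323 -0.930 0.174
  outer loop
   vertex 2.2 0.5 4.1
   vertex 1.3 0.3 4.7
   vertex 4.5 0.7 0.9
  endloop
 endfacet
 facet normal 0.534 -0.776 0.336
  outer loop
   vertex 2.2 0.5 4.1
   vertex 4.5 0.7 0.9
   vertex 2.8 1.0 4.3
  endloop
 endfacet
 facet normal 0.473 -0.752 0.459
  outer loop
   vertex 2.2 0.5 4.1
   vertex 2.8 1.0 4.3
   vertex 1.3 0.3 4.7
  endloop
 endfacet
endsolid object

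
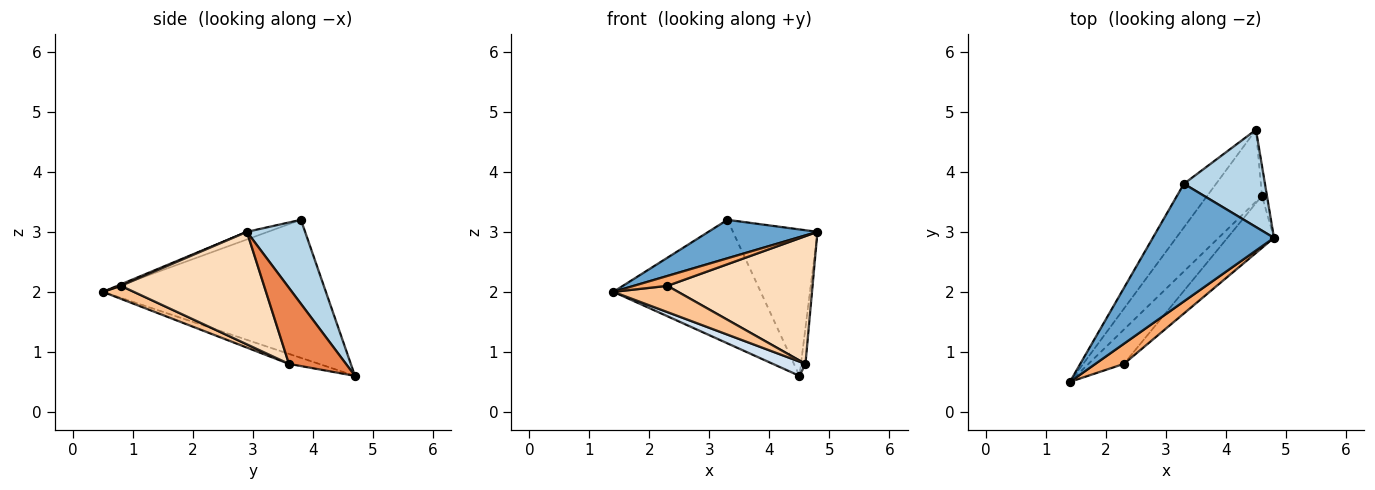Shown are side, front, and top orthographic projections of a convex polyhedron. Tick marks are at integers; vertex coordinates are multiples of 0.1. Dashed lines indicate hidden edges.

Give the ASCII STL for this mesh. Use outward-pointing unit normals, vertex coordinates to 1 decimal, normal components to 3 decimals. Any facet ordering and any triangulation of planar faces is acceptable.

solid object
 facet normal -0.060 -0.311 0.949
  outer loop
   vertex 3.3 3.8 3.2
   vertex 1.4 0.5 2.0
   vertex 4.8 2.9 3.0
  endloop
 endfacet
 facet normal -0.819 0.541 -0.191
  outer loop
   vertex 3.3 3.8 3.2
   vertex 4.5 4.7 0.6
   vertex 1.4 0.5 2.0
  endloop
 endfacet
 facet normal 0.498 0.723 0.480
  outer loop
   vertex 3.3 3.8 3.2
   vertex 4.8 2.9 3.0
   vertex 4.5 4.7 0.6
  endloop
 endfacet
 facet normal -0.176 -0.192 -0.965
  outer loop
   vertex 4.6 3.6 0.8
   vertex 1.4 0.5 2.0
   vertex 4.5 4.7 0.6
  endloop
 endfacet
 facet normal 0.995 0.079 -0.065
  outer loop
   vertex 4.6 3.6 0.8
   vertex 4.5 4.7 0.6
   vertex 4.8 2.9 3.0
  endloop
 endfacet
 facet normal 0.047 -0.440 0.897
  outer loop
   vertex 2.3 0.8 2.1
   vertex 4.8 2.9 3.0
   vertex 1.4 0.5 2.0
  endloop
 endfacet
 facet normal 0.279 -0.583 -0.763
  outer loop
   vertex 2.3 0.8 2.1
   vertex 1.4 0.5 2.0
   vertex 4.6 3.6 0.8
  endloop
 endfacet
 facet normal 0.675 -0.684 -0.279
  outer loop
   vertex 2.3 0.8 2.1
   vertex 4.6 3.6 0.8
   vertex 4.8 2.9 3.0
  endloop
 endfacet
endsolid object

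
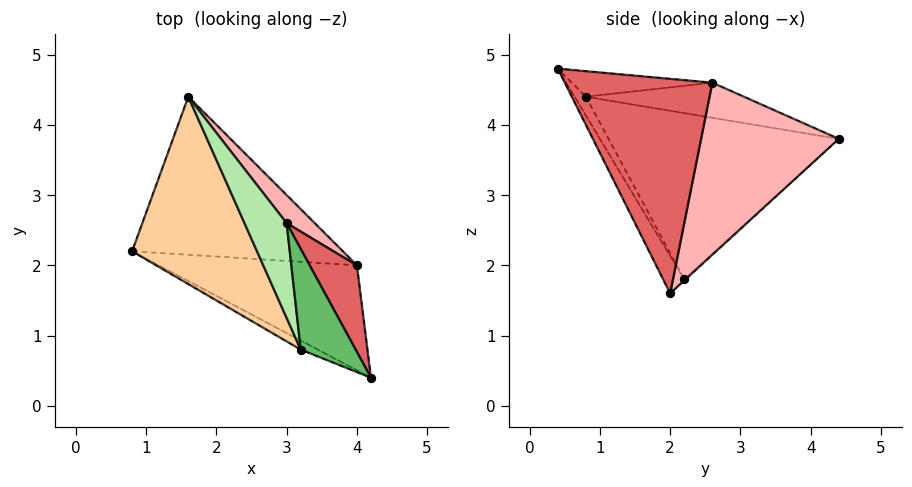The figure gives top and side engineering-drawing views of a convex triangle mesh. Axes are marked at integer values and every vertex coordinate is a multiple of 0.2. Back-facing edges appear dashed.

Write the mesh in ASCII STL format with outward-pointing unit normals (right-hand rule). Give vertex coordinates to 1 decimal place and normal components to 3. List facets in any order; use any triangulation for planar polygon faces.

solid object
 facet normal -0.083 -0.893 -0.441
  outer loop
   vertex 4.0 2.0 1.6
   vertex 4.2 0.4 4.8
   vertex 0.8 2.2 1.8
  endloop
 endfacet
 facet normal -0.004 0.673 -0.739
  outer loop
   vertex 4.0 2.0 1.6
   vertex 0.8 2.2 1.8
   vertex 1.6 4.4 3.8
  endloop
 endfacet
 facet normal -0.272 -0.929 -0.249
  outer loop
   vertex 3.2 0.8 4.4
   vertex 0.8 2.2 1.8
   vertex 4.2 0.4 4.8
  endloop
 endfacet
 facet normal -0.775 -0.247 0.582
  outer loop
   vertex 3.2 0.8 4.4
   vertex 1.6 4.4 3.8
   vertex 0.8 2.2 1.8
  endloop
 endfacet
 facet normal -0.417 -0.146 0.897
  outer loop
   vertex 3.0 2.6 4.6
   vertex 3.2 0.8 4.4
   vertex 4.2 0.4 4.8
  endloop
 endfacet
 facet normal -0.632 -0.155 0.759
  outer loop
   vertex 3.0 2.6 4.6
   vertex 1.6 4.4 3.8
   vertex 3.2 0.8 4.4
  endloop
 endfacet
 facet normal 0.855 0.483 0.188
  outer loop
   vertex 3.0 2.6 4.6
   vertex 4.2 0.4 4.8
   vertex 4.0 2.0 1.6
  endloop
 endfacet
 facet normal 0.756 0.643 0.123
  outer loop
   vertex 3.0 2.6 4.6
   vertex 4.0 2.0 1.6
   vertex 1.6 4.4 3.8
  endloop
 endfacet
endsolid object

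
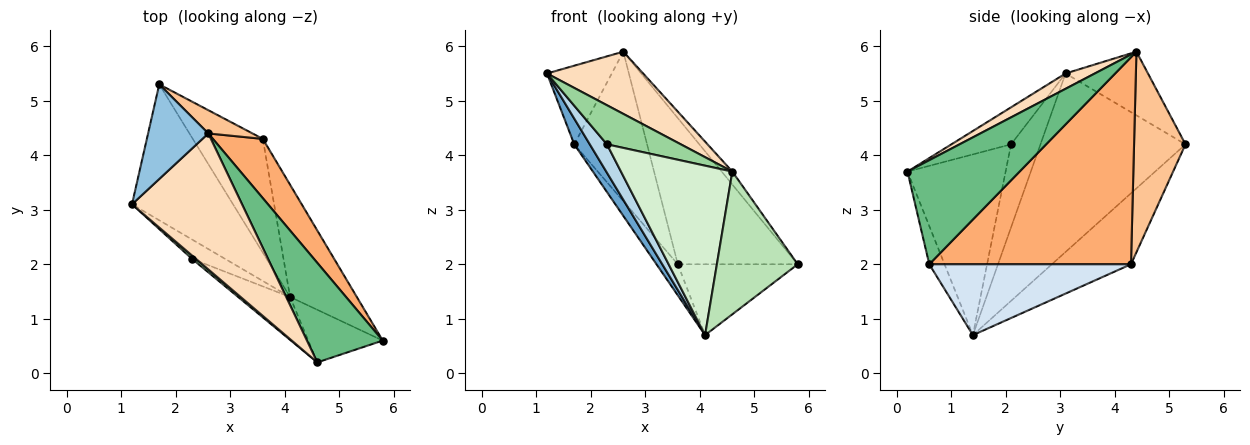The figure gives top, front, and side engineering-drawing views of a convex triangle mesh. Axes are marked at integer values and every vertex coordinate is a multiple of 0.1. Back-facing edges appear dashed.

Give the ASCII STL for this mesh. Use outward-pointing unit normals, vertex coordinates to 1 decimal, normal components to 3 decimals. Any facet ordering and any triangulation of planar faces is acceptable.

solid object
 facet normal -0.866 -0.093 -0.491
  outer loop
   vertex 4.1 1.4 0.7
   vertex 1.2 3.1 5.5
   vertex 1.7 5.3 4.2
  endloop
 endfacet
 facet normal -0.631 0.496 0.597
  outer loop
   vertex 2.6 4.4 5.9
   vertex 1.7 5.3 4.2
   vertex 1.2 3.1 5.5
  endloop
 endfacet
 facet normal -0.817 -0.476 -0.325
  outer loop
   vertex 2.3 2.1 4.2
   vertex 1.2 3.1 5.5
   vertex 4.1 1.4 0.7
  endloop
 endfacet
 facet normal 0.668 0.397 -0.629
  outer loop
   vertex 3.6 4.3 2.0
   vertex 5.8 0.6 2.0
   vertex 4.1 1.4 0.7
  endloop
 endfacet
 facet normal -0.699 0.189 -0.690
  outer loop
   vertex 3.6 4.3 2.0
   vertex 4.1 1.4 0.7
   vertex 1.7 5.3 4.2
  endloop
 endfacet
 facet normal 0.842 0.500 0.203
  outer loop
   vertex 3.6 4.3 2.0
   vertex 2.6 4.4 5.9
   vertex 5.8 0.6 2.0
  endloop
 endfacet
 facet normal 0.572 0.810 0.126
  outer loop
   vertex 3.6 4.3 2.0
   vertex 1.7 5.3 4.2
   vertex 2.6 4.4 5.9
  endloop
 endfacet
 facet normal 0.126 -0.413 0.902
  outer loop
   vertex 4.6 0.2 3.7
   vertex 2.6 4.4 5.9
   vertex 1.2 3.1 5.5
  endloop
 endfacet
 facet normal 0.806 0.076 0.587
  outer loop
   vertex 4.6 0.2 3.7
   vertex 5.8 0.6 2.0
   vertex 2.6 4.4 5.9
  endloop
 endfacet
 facet normal -0.627 -0.776 0.067
  outer loop
   vertex 4.6 0.2 3.7
   vertex 1.2 3.1 5.5
   vertex 2.3 2.1 4.2
  endloop
 endfacet
 facet normal -0.174 -0.924 -0.341
  outer loop
   vertex 4.6 0.2 3.7
   vertex 4.1 1.4 0.7
   vertex 5.8 0.6 2.0
  endloop
 endfacet
 facet normal -0.649 -0.737 -0.187
  outer loop
   vertex 4.6 0.2 3.7
   vertex 2.3 2.1 4.2
   vertex 4.1 1.4 0.7
  endloop
 endfacet
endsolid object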